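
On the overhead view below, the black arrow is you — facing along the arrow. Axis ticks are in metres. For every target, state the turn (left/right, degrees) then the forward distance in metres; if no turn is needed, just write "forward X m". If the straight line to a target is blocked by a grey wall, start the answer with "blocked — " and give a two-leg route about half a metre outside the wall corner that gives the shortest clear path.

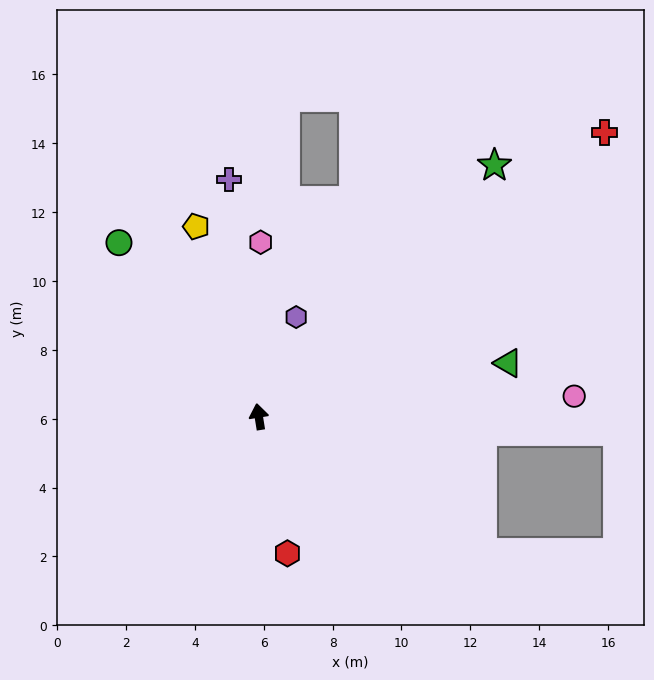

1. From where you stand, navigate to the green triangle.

turn right 87°, forward 7.4 m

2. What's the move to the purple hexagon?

turn right 30°, forward 3.1 m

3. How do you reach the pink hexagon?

turn right 10°, forward 5.1 m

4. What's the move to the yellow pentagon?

turn left 9°, forward 5.8 m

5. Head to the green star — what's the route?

turn right 52°, forward 10.0 m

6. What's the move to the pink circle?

turn right 95°, forward 9.2 m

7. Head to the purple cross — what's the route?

forward 6.9 m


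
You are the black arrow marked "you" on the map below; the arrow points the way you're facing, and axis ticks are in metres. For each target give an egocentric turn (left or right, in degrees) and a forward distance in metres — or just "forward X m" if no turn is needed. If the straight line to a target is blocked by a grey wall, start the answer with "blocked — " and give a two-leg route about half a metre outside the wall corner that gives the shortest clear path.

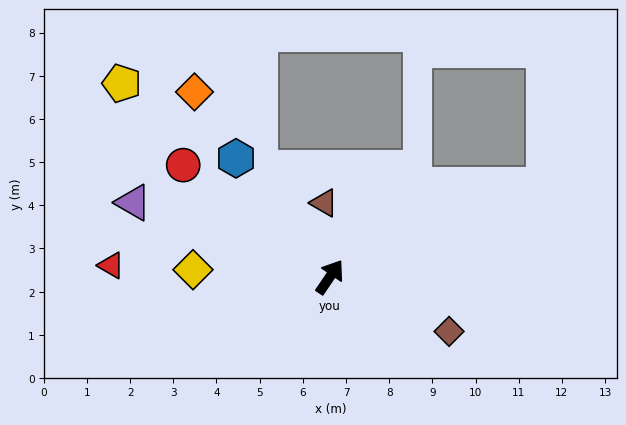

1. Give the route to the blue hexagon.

turn left 73°, forward 3.5 m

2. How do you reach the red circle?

turn left 87°, forward 4.3 m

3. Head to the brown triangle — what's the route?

turn left 39°, forward 1.7 m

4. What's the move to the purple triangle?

turn left 103°, forward 4.9 m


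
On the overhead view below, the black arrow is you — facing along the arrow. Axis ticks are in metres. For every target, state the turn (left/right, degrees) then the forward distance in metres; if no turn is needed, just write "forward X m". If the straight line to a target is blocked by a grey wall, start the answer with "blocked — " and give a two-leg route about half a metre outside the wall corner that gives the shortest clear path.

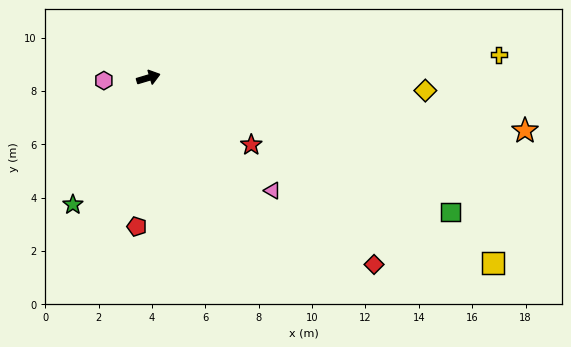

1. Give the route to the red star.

turn right 50°, forward 4.6 m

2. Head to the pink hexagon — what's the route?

turn left 167°, forward 1.7 m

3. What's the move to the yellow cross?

turn right 13°, forward 13.2 m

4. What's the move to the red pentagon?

turn right 111°, forward 5.6 m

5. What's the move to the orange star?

turn right 25°, forward 14.3 m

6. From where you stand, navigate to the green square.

turn right 41°, forward 12.4 m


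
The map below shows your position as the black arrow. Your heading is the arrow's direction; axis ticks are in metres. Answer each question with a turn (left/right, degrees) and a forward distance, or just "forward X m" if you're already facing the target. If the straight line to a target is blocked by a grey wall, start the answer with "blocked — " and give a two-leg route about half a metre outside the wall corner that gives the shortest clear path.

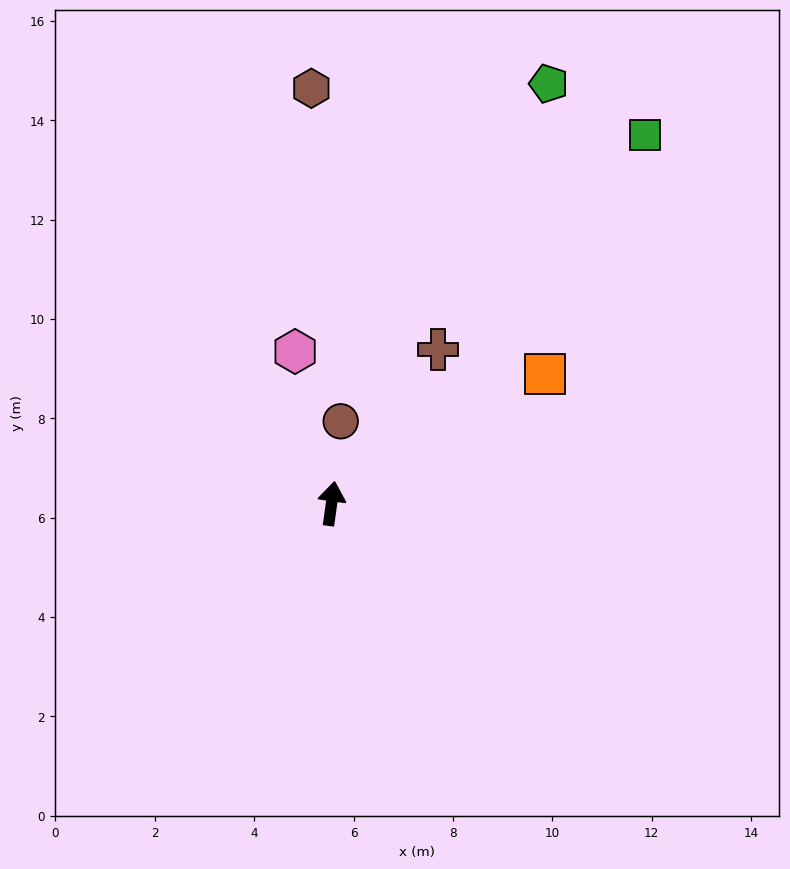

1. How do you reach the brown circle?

forward 1.7 m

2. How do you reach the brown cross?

turn right 27°, forward 3.8 m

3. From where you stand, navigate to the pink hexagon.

turn left 21°, forward 3.1 m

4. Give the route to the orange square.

turn right 51°, forward 5.0 m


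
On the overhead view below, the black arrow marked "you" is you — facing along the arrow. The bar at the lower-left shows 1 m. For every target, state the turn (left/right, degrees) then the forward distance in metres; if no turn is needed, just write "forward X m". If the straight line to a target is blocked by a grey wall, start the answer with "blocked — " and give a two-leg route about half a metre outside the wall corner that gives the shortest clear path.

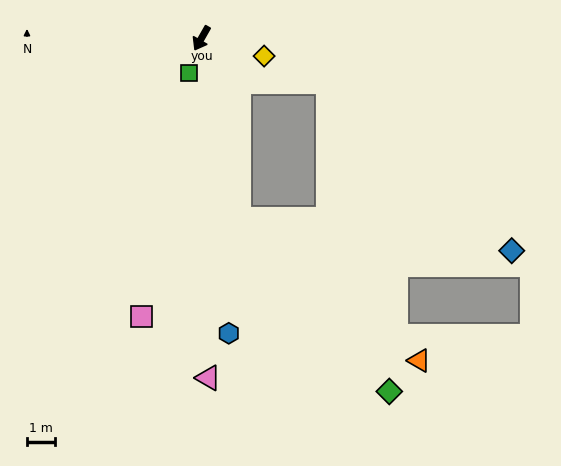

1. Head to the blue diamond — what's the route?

blocked — turn left 42°, forward 6.5 m, then turn left 71°, forward 9.7 m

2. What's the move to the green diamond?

blocked — turn left 42°, forward 6.5 m, then turn left 29°, forward 8.1 m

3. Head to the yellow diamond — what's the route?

turn left 104°, forward 2.3 m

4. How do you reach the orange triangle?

blocked — turn left 42°, forward 6.5 m, then turn left 39°, forward 8.1 m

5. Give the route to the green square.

turn left 10°, forward 1.3 m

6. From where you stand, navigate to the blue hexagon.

turn left 35°, forward 10.4 m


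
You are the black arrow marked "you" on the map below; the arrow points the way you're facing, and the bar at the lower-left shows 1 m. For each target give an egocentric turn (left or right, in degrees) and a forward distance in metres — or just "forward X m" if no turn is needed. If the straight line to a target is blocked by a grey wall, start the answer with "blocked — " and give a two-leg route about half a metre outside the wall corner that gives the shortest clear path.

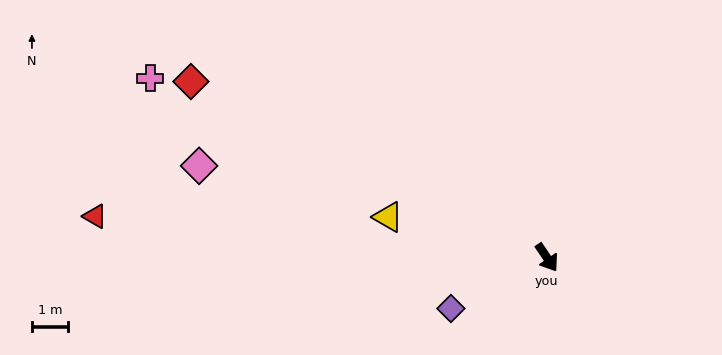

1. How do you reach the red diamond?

turn right 150°, forward 11.0 m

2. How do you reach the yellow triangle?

turn right 138°, forward 4.5 m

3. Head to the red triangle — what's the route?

turn right 129°, forward 12.5 m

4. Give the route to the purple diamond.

turn right 96°, forward 3.0 m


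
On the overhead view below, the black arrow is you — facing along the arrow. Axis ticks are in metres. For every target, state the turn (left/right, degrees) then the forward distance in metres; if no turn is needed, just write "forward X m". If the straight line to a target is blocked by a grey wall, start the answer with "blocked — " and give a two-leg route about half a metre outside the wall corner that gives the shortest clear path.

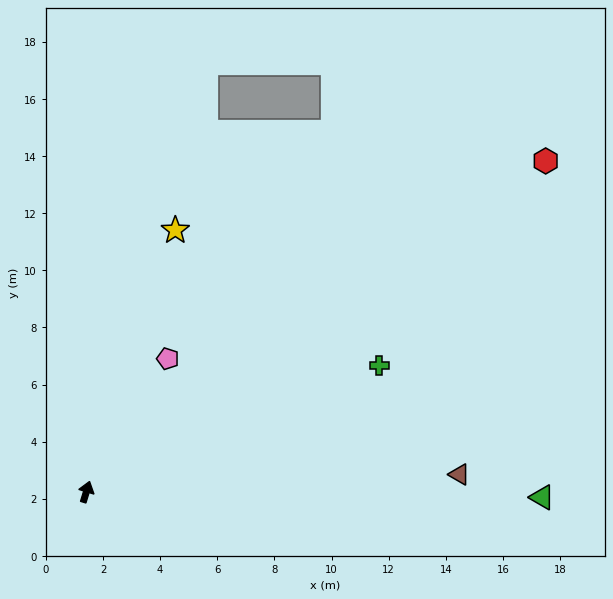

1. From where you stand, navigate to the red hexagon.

turn right 37°, forward 19.8 m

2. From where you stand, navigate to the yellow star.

forward 9.7 m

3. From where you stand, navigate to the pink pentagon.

turn right 14°, forward 5.5 m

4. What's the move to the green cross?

turn right 50°, forward 11.2 m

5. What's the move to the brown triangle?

turn right 70°, forward 13.1 m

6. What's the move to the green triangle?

turn right 74°, forward 16.0 m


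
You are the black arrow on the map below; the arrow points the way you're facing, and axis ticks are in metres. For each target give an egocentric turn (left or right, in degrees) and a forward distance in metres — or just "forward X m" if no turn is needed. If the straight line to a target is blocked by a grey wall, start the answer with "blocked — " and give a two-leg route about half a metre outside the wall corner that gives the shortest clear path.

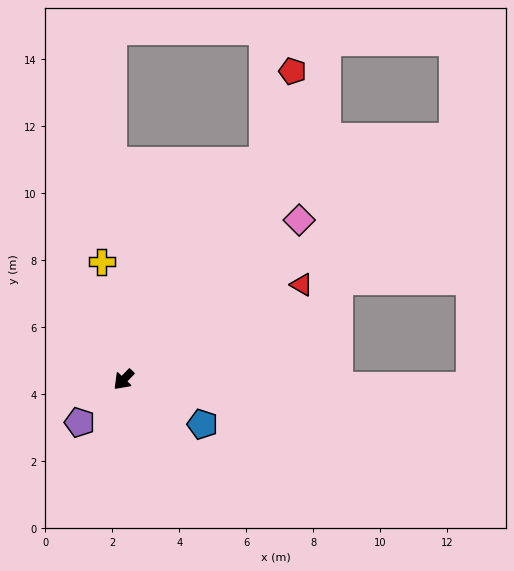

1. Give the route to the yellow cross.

turn right 126°, forward 3.6 m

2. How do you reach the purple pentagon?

forward 1.8 m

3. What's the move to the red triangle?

turn left 162°, forward 6.0 m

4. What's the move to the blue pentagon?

turn left 104°, forward 2.7 m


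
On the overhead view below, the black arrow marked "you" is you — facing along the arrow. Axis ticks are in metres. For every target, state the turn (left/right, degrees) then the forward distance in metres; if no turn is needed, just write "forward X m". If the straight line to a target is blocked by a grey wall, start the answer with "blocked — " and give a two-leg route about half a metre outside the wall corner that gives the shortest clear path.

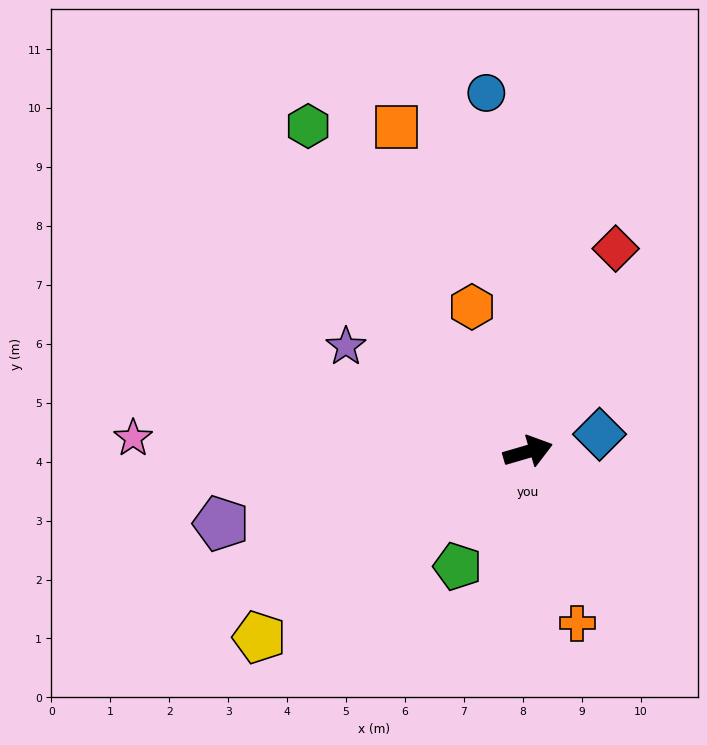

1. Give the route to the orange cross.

turn right 90°, forward 3.0 m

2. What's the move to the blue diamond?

turn right 3°, forward 1.2 m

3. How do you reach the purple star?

turn left 134°, forward 3.6 m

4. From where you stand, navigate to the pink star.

turn left 162°, forward 6.7 m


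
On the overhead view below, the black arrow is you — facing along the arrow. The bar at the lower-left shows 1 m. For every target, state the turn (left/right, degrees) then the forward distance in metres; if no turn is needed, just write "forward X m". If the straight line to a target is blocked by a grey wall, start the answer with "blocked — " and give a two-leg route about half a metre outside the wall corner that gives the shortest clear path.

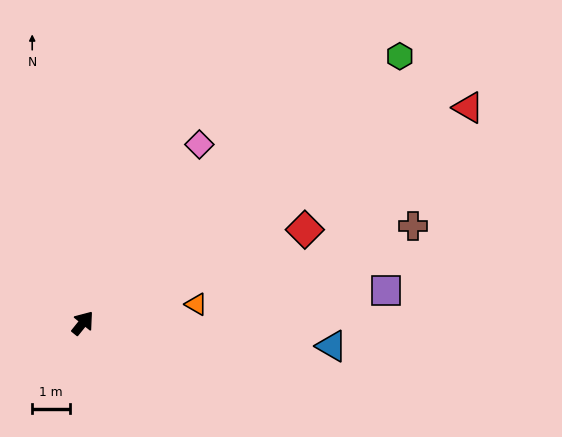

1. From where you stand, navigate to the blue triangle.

turn right 56°, forward 6.7 m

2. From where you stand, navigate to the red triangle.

turn right 22°, forward 11.8 m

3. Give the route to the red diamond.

turn right 28°, forward 6.4 m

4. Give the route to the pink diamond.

turn left 6°, forward 5.7 m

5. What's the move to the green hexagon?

turn right 11°, forward 11.1 m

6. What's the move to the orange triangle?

turn right 42°, forward 3.1 m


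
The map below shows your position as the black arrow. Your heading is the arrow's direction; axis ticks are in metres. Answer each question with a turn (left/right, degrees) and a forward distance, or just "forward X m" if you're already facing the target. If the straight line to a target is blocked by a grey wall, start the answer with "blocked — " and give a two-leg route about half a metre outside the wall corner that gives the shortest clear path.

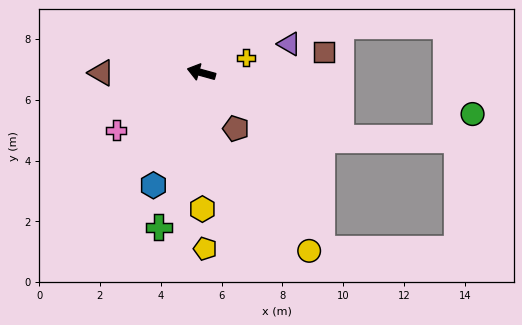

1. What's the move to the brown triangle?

turn left 16°, forward 3.3 m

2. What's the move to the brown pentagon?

turn left 137°, forward 2.2 m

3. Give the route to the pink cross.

turn left 50°, forward 3.4 m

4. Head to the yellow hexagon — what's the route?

turn left 106°, forward 4.5 m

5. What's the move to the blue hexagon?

turn left 82°, forward 4.0 m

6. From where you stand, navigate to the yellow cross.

turn right 146°, forward 1.5 m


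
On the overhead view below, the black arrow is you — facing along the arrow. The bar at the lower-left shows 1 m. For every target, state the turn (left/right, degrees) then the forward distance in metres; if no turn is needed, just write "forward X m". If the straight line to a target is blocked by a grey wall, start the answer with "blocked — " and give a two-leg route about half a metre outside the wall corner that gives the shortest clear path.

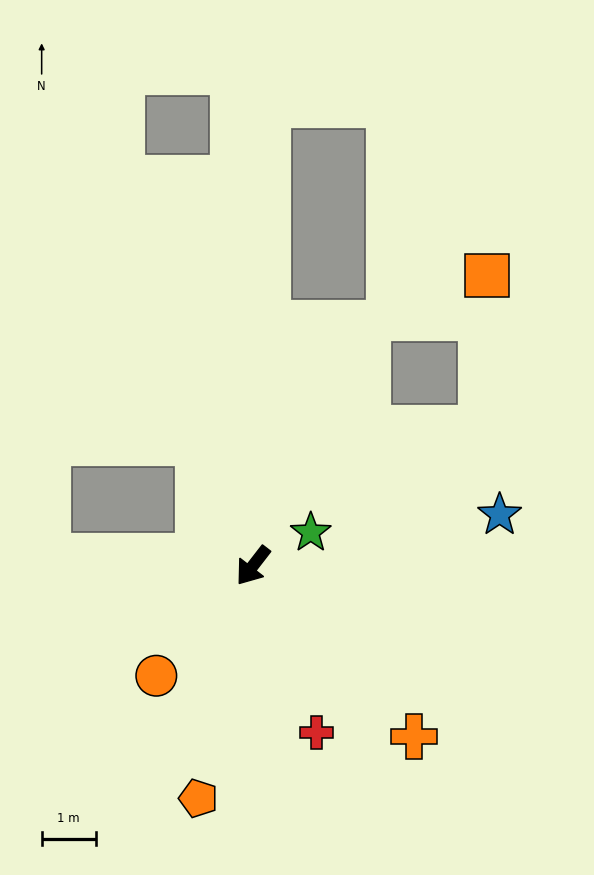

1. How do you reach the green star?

turn left 158°, forward 1.2 m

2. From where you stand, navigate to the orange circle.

turn right 4°, forward 2.7 m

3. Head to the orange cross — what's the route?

turn left 81°, forward 4.4 m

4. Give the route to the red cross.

turn left 59°, forward 3.3 m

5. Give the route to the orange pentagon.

turn left 25°, forward 4.4 m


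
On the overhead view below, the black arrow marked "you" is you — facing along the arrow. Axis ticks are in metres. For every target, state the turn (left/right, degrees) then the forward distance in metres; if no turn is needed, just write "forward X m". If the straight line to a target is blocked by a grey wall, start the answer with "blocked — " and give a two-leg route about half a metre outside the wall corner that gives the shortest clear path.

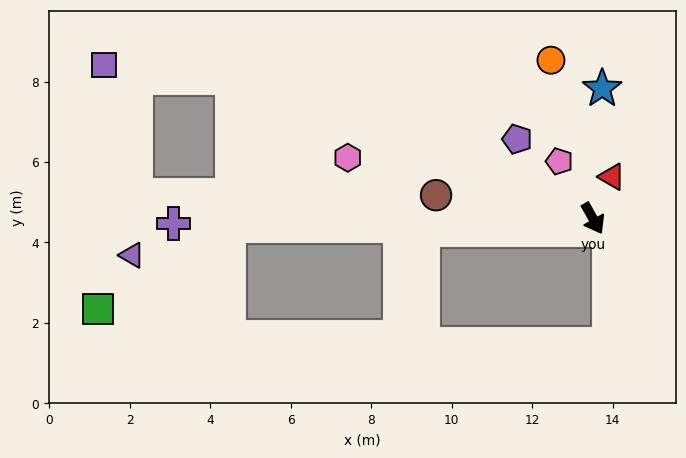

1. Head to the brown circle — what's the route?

turn right 128°, forward 3.9 m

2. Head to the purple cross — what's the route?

turn right 119°, forward 10.4 m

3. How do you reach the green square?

blocked — turn right 118°, forward 9.1 m, then turn left 31°, forward 3.8 m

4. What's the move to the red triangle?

turn left 126°, forward 1.1 m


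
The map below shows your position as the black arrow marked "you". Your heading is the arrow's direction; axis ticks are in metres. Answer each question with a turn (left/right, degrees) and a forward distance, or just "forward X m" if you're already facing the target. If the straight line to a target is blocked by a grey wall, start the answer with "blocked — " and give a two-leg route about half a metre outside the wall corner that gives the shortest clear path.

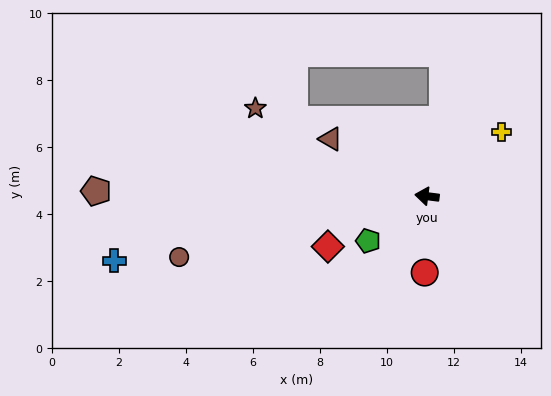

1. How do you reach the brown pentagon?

turn left 6°, forward 9.9 m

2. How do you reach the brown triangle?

turn right 23°, forward 3.3 m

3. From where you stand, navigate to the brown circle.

turn left 21°, forward 7.6 m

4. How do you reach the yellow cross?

turn right 132°, forward 2.9 m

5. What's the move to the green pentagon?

turn left 45°, forward 2.2 m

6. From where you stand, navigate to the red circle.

turn left 96°, forward 2.3 m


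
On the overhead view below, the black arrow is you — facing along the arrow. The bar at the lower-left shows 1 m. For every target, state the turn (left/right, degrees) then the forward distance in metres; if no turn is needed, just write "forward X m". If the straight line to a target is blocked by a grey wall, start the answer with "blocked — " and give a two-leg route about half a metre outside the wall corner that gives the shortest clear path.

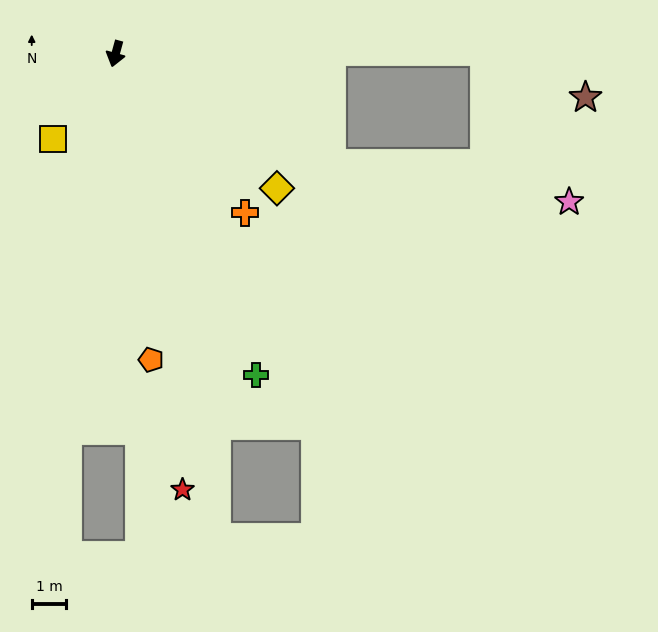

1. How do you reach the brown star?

blocked — turn left 106°, forward 10.7 m, then turn right 25°, forward 3.2 m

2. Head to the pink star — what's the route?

blocked — turn left 78°, forward 7.1 m, then turn left 18°, forward 7.0 m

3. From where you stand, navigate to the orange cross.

turn left 54°, forward 6.0 m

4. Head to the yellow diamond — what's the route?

turn left 65°, forward 6.1 m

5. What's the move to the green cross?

turn left 39°, forward 10.2 m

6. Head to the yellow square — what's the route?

turn right 21°, forward 3.1 m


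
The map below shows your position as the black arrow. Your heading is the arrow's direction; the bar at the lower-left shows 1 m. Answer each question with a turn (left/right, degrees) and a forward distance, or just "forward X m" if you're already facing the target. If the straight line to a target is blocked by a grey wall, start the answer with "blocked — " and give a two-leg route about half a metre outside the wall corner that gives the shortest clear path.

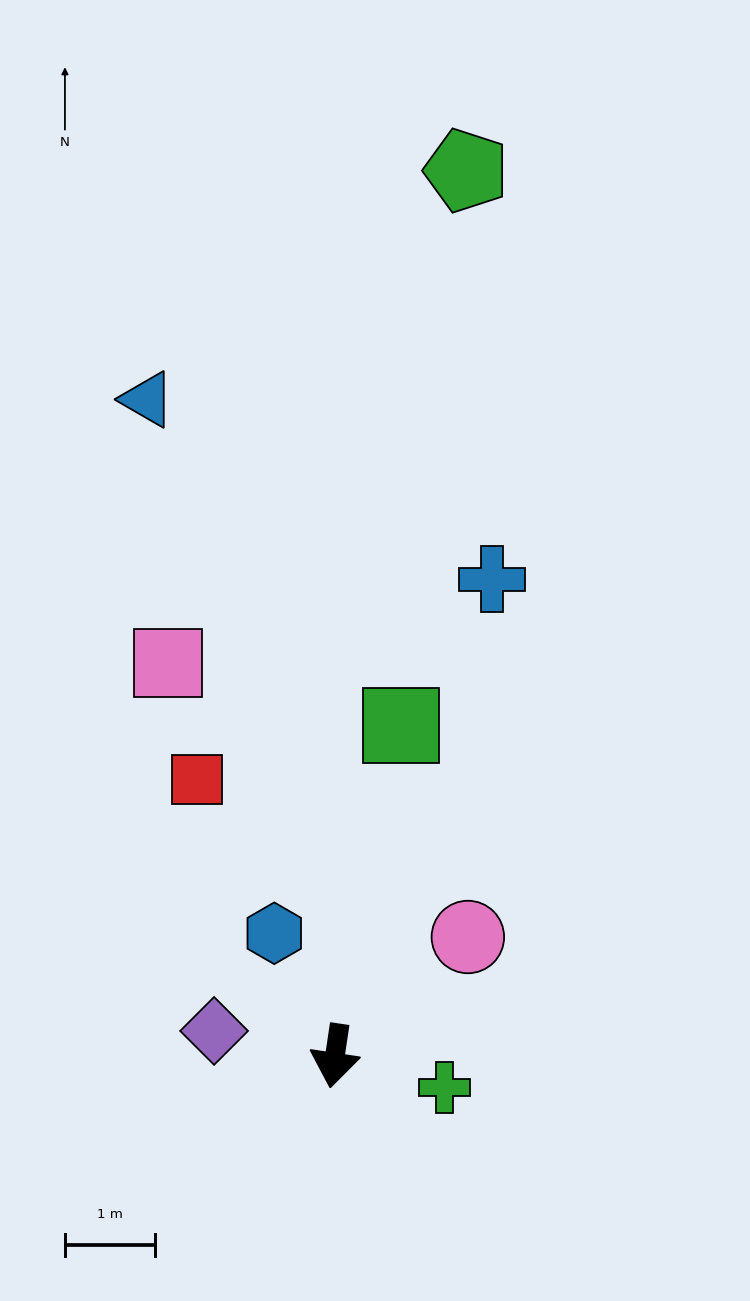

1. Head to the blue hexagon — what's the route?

turn right 145°, forward 1.5 m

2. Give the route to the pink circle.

turn left 140°, forward 2.0 m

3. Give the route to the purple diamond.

turn right 93°, forward 1.4 m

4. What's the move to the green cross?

turn left 82°, forward 1.3 m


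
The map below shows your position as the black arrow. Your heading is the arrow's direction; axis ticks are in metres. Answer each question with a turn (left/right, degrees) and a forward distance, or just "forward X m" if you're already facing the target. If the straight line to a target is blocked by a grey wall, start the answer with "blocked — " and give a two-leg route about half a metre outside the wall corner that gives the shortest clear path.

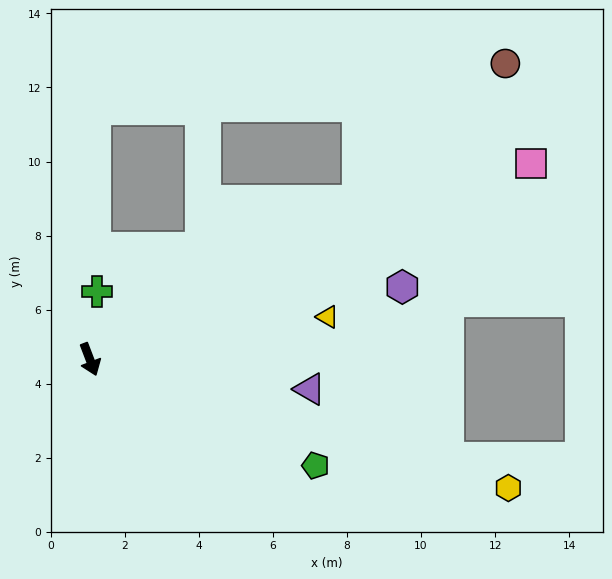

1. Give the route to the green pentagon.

turn left 44°, forward 6.7 m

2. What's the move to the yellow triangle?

turn left 79°, forward 6.5 m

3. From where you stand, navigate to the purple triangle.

turn left 61°, forward 6.0 m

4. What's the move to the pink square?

turn left 93°, forward 13.0 m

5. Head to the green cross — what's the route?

turn left 153°, forward 1.8 m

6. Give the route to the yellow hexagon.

turn left 52°, forward 11.8 m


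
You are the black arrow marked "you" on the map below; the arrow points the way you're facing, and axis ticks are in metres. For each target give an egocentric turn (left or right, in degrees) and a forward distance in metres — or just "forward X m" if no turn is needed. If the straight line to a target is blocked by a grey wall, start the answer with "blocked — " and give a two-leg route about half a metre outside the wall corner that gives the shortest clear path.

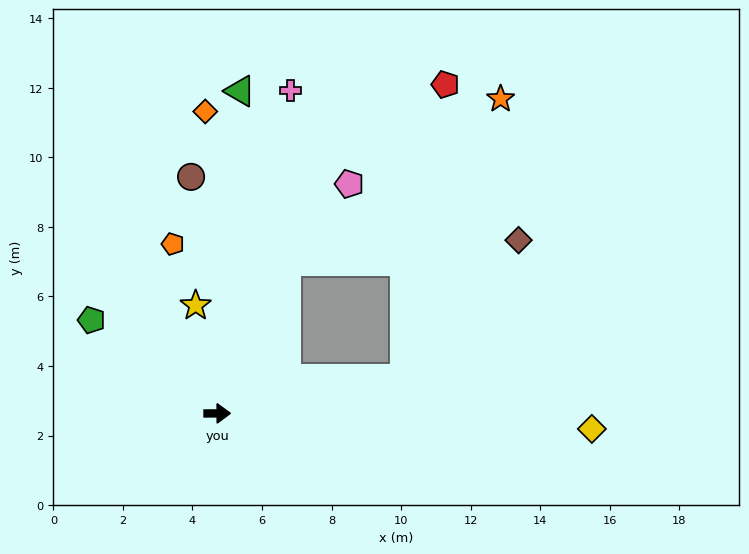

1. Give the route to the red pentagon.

blocked — turn left 10°, forward 5.5 m, then turn left 72°, forward 8.5 m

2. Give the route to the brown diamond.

blocked — turn left 10°, forward 5.5 m, then turn left 40°, forward 5.2 m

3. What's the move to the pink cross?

turn left 77°, forward 9.5 m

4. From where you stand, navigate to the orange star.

blocked — turn left 65°, forward 4.8 m, then turn right 28°, forward 7.7 m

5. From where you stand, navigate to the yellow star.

turn left 101°, forward 3.2 m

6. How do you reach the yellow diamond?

turn right 3°, forward 10.8 m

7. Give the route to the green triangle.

turn left 86°, forward 9.3 m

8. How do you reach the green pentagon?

turn left 143°, forward 4.5 m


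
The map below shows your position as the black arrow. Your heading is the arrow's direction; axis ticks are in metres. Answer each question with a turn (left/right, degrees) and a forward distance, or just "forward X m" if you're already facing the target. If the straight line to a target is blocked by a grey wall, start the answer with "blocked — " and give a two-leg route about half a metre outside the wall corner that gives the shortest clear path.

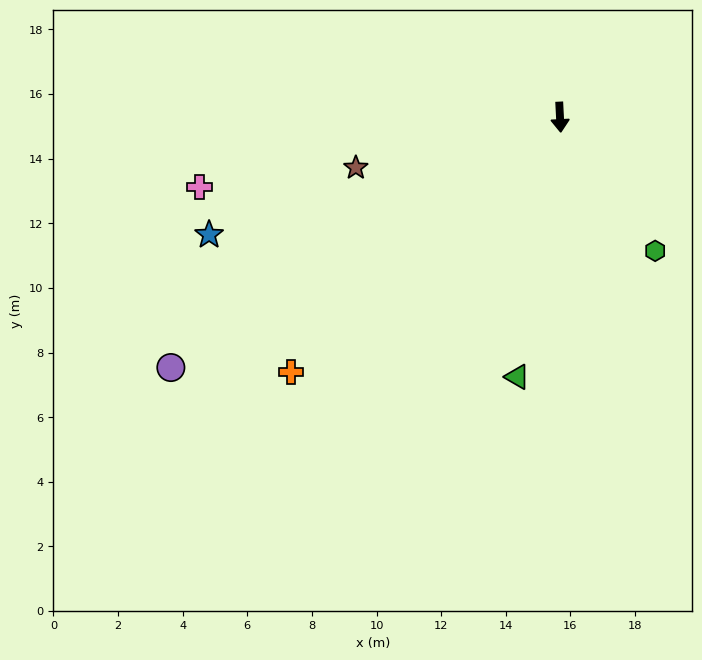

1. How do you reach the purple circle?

turn right 60°, forward 14.3 m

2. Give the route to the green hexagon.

turn left 33°, forward 5.1 m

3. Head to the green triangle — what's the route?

turn right 12°, forward 8.1 m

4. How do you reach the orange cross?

turn right 49°, forward 11.5 m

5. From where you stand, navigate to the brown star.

turn right 79°, forward 6.5 m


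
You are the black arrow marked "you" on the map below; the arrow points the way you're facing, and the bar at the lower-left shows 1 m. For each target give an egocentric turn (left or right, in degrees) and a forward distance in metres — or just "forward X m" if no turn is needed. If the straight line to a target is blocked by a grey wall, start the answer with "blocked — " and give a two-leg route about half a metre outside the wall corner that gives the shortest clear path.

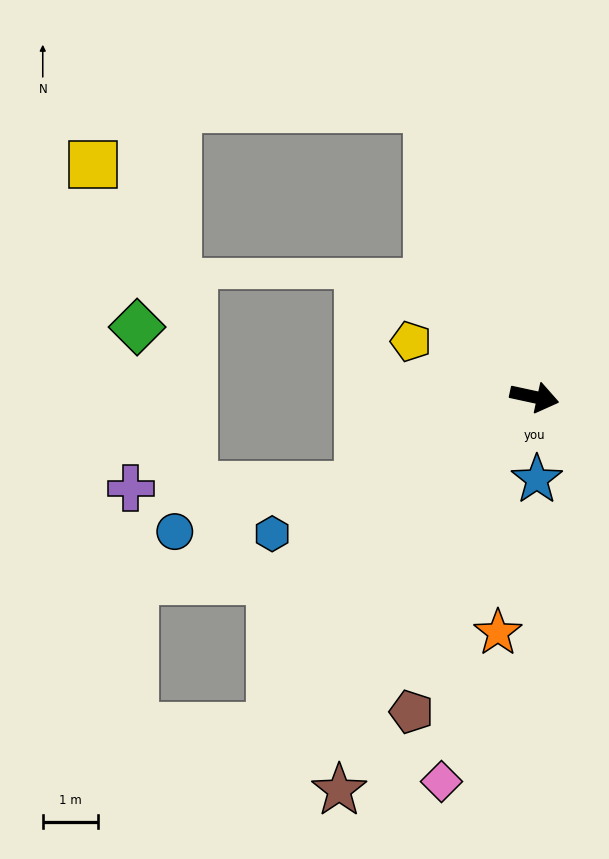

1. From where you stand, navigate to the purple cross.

blocked — turn right 141°, forward 3.5 m, then turn right 26°, forward 4.1 m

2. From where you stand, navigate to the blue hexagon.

turn right 140°, forward 5.3 m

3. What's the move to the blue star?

turn right 76°, forward 1.5 m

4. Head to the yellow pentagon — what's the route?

turn left 168°, forward 2.4 m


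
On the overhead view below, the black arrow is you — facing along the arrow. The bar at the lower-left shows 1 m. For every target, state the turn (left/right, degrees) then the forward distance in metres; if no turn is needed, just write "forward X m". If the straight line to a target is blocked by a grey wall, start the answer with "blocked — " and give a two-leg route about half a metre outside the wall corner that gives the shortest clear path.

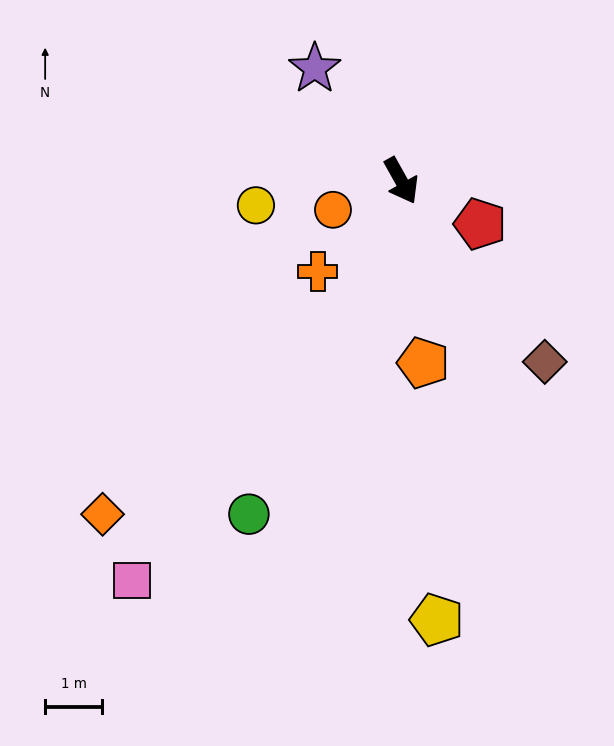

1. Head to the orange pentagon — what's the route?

turn right 22°, forward 3.2 m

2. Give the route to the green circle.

turn right 54°, forward 6.4 m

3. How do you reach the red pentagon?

turn left 32°, forward 1.6 m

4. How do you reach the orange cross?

turn right 72°, forward 2.2 m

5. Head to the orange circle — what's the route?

turn right 96°, forward 1.3 m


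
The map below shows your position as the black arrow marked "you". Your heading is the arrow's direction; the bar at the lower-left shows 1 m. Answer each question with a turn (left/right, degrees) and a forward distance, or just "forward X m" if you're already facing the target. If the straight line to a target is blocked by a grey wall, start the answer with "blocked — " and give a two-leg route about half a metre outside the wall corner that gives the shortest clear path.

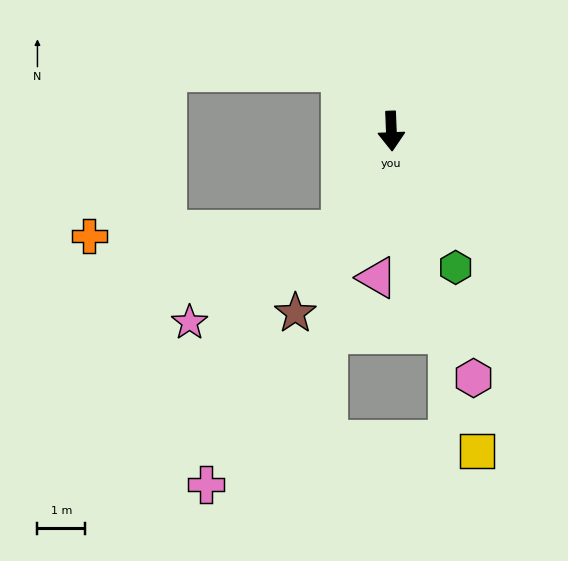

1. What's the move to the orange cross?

blocked — turn right 29°, forward 2.3 m, then turn right 62°, forward 5.3 m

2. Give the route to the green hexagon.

turn left 23°, forward 3.2 m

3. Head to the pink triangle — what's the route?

turn right 8°, forward 3.1 m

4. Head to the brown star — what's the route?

turn right 30°, forward 4.3 m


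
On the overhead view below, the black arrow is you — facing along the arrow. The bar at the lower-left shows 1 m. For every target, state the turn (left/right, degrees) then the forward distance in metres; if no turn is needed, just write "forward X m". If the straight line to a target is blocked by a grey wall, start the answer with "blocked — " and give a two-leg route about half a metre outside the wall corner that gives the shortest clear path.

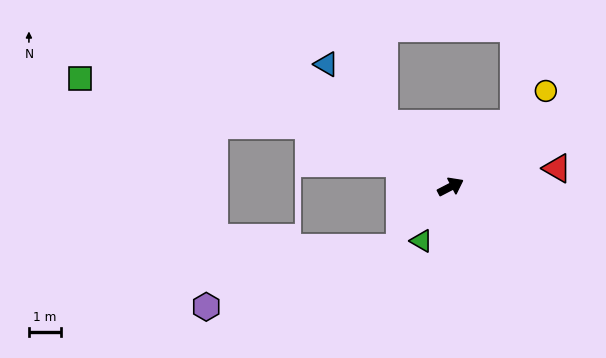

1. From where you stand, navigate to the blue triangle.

turn left 108°, forward 5.4 m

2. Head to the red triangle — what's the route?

turn right 18°, forward 3.4 m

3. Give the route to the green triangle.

turn right 146°, forward 1.9 m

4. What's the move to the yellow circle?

turn left 18°, forward 4.2 m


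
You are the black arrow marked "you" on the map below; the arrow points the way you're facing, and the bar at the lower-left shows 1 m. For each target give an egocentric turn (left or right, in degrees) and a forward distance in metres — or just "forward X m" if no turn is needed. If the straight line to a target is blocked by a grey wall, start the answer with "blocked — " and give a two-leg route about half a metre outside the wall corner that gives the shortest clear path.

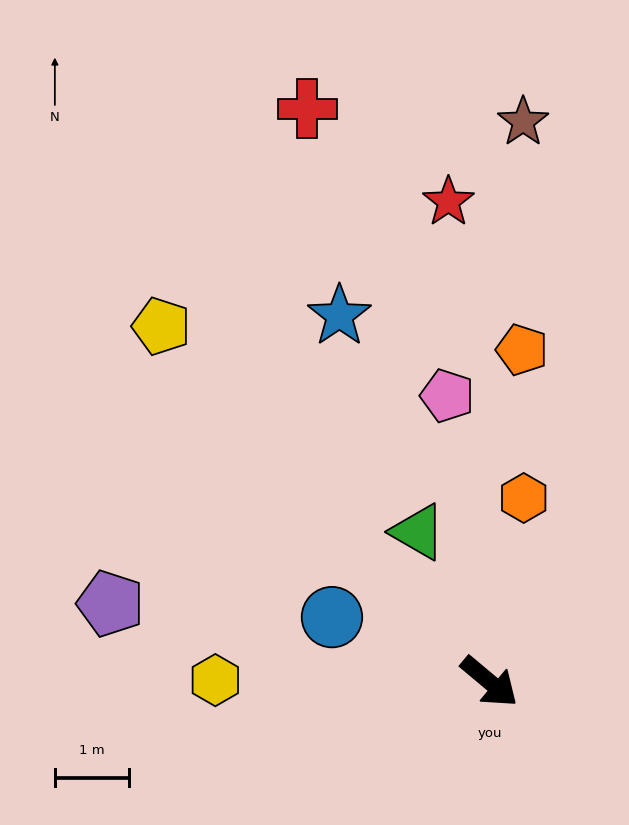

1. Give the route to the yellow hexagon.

turn right 140°, forward 3.7 m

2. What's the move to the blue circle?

turn right 162°, forward 2.3 m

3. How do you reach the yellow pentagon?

turn left 173°, forward 6.6 m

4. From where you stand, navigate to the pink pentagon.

turn left 138°, forward 3.9 m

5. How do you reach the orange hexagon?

turn left 119°, forward 2.5 m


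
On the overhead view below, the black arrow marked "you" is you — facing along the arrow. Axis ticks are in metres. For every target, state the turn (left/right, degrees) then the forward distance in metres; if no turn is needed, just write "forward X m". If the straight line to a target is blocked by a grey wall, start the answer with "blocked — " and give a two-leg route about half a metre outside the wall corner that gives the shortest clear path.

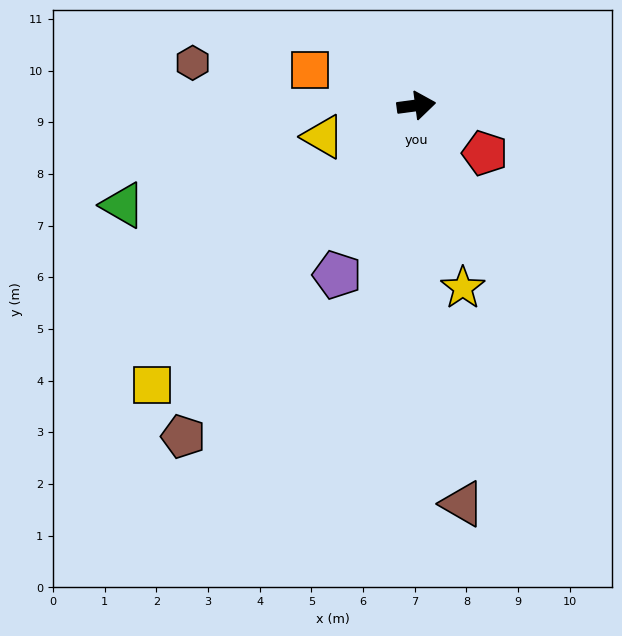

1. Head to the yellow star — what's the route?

turn right 83°, forward 3.6 m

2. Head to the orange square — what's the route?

turn left 154°, forward 2.2 m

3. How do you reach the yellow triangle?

turn right 169°, forward 1.9 m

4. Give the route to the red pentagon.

turn right 42°, forward 1.6 m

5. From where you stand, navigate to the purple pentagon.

turn right 123°, forward 3.6 m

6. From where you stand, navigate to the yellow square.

turn right 141°, forward 7.5 m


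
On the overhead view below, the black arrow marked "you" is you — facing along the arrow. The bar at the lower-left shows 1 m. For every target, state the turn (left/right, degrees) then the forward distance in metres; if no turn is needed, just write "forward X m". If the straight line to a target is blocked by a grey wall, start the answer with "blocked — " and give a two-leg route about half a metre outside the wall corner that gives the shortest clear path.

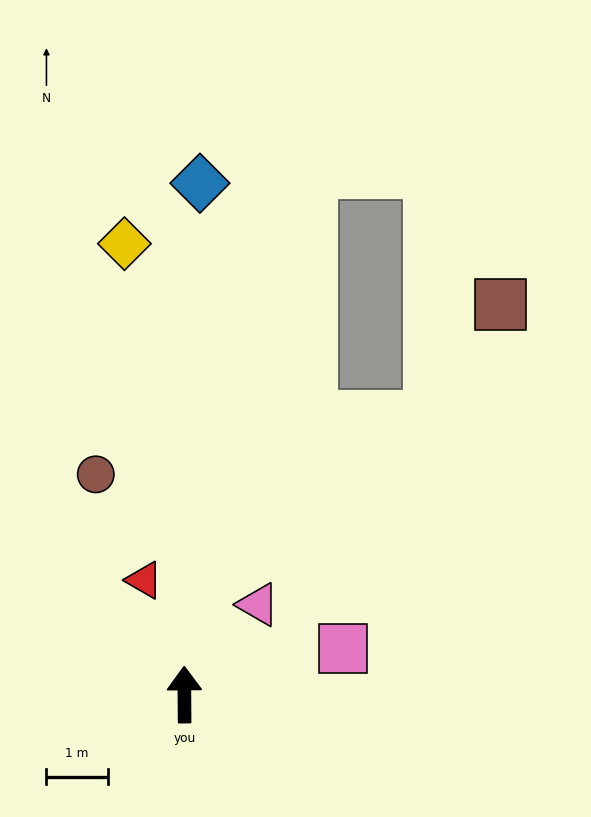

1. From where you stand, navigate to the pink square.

turn right 74°, forward 2.7 m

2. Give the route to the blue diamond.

turn right 2°, forward 8.3 m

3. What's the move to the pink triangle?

turn right 40°, forward 1.9 m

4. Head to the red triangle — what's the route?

turn left 19°, forward 2.0 m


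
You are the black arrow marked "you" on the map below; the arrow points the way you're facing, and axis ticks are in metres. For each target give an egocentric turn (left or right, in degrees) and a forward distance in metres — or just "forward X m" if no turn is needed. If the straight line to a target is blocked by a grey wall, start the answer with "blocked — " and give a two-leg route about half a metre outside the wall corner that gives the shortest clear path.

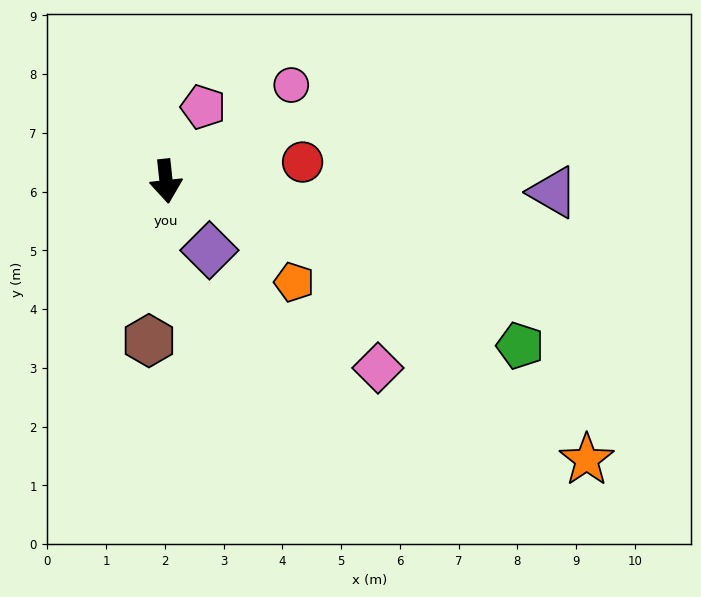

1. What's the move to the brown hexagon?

turn right 12°, forward 2.7 m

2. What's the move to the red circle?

turn left 92°, forward 2.3 m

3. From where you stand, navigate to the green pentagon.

turn left 59°, forward 6.6 m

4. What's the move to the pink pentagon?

turn left 147°, forward 1.4 m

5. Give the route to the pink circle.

turn left 121°, forward 2.7 m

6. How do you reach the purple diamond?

turn left 26°, forward 1.4 m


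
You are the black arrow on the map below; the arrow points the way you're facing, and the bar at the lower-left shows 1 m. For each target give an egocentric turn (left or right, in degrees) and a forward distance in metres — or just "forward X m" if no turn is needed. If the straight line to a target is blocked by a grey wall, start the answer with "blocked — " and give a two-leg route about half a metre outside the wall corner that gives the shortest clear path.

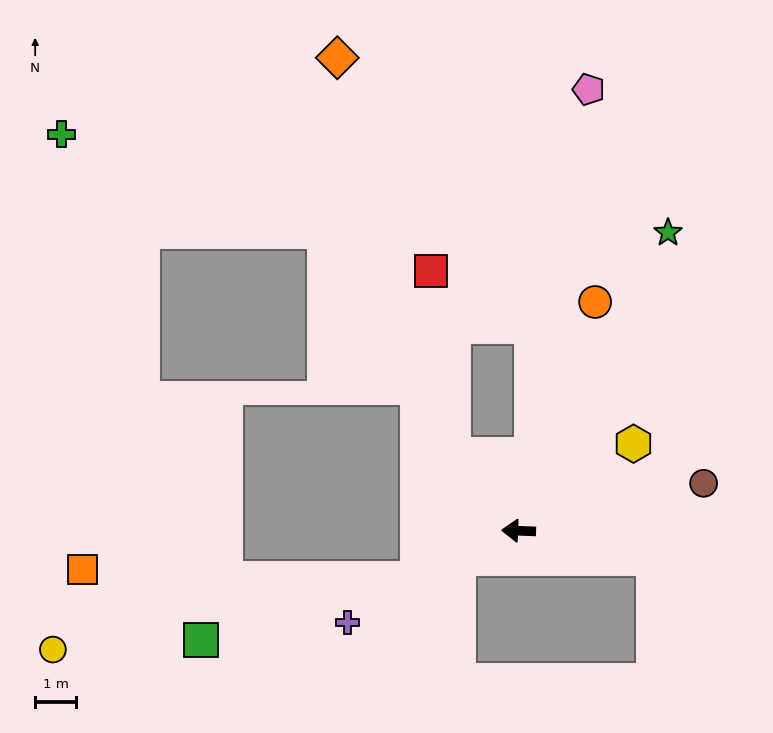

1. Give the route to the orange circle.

turn right 106°, forward 5.9 m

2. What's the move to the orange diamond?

blocked — turn right 47°, forward 2.5 m, then turn right 25°, forward 10.2 m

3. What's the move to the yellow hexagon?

turn right 141°, forward 3.5 m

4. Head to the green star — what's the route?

turn right 115°, forward 8.2 m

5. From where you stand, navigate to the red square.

blocked — turn right 47°, forward 2.5 m, then turn right 34°, forward 4.5 m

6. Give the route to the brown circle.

turn right 163°, forward 4.7 m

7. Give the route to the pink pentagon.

turn right 97°, forward 11.0 m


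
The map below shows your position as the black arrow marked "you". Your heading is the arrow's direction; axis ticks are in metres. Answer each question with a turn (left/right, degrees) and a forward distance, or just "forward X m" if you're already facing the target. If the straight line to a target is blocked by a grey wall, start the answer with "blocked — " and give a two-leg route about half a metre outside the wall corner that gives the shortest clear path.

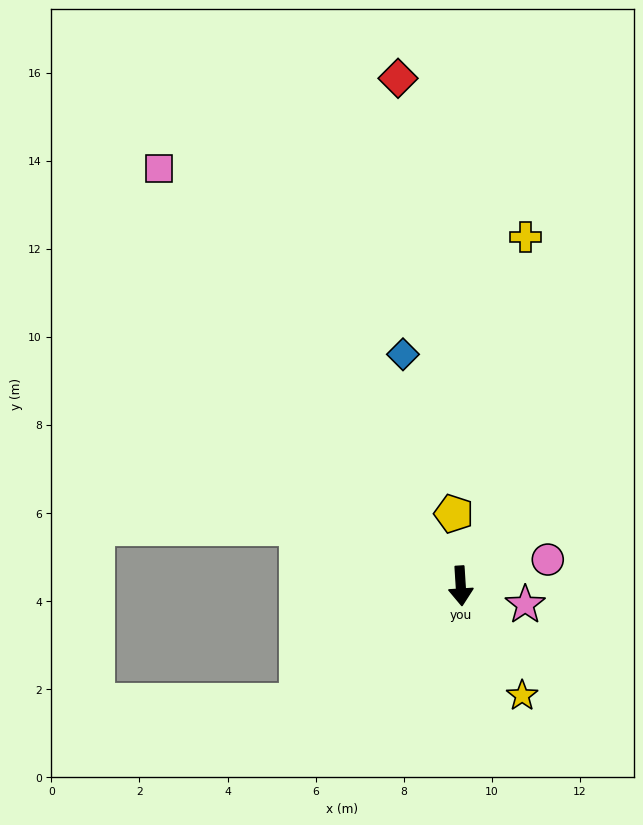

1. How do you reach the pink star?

turn left 70°, forward 1.5 m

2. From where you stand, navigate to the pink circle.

turn left 103°, forward 2.1 m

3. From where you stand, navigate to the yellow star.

turn left 26°, forward 2.9 m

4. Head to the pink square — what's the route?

turn right 148°, forward 11.7 m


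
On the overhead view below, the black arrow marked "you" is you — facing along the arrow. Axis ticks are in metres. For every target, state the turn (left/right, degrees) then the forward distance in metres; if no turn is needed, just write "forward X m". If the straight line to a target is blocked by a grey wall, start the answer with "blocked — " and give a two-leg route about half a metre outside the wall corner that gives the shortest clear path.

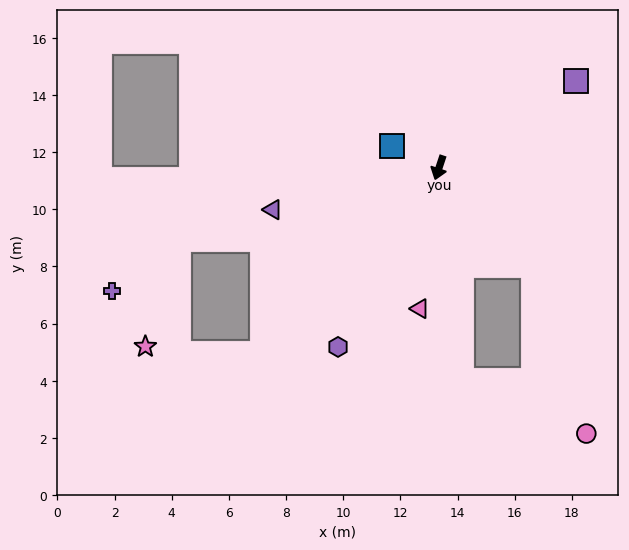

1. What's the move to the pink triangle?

turn left 11°, forward 5.0 m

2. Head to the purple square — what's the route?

turn left 141°, forward 5.7 m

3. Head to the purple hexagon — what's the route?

turn right 11°, forward 7.2 m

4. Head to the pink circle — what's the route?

blocked — turn left 62°, forward 4.8 m, then turn right 26°, forward 6.1 m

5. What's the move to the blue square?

turn right 96°, forward 1.8 m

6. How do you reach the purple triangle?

turn right 57°, forward 6.0 m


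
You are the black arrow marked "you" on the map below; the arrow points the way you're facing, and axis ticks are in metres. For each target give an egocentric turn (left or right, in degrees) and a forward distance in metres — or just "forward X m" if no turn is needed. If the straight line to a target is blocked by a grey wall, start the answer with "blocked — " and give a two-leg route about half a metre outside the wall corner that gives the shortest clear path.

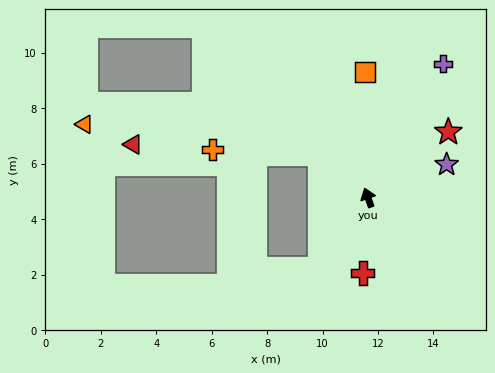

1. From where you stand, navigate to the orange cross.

blocked — turn left 29°, forward 2.3 m, then turn left 39°, forward 3.9 m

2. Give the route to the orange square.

turn right 18°, forward 4.5 m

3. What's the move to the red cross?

turn left 157°, forward 2.7 m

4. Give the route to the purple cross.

turn right 49°, forward 5.5 m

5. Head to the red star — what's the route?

turn right 70°, forward 3.7 m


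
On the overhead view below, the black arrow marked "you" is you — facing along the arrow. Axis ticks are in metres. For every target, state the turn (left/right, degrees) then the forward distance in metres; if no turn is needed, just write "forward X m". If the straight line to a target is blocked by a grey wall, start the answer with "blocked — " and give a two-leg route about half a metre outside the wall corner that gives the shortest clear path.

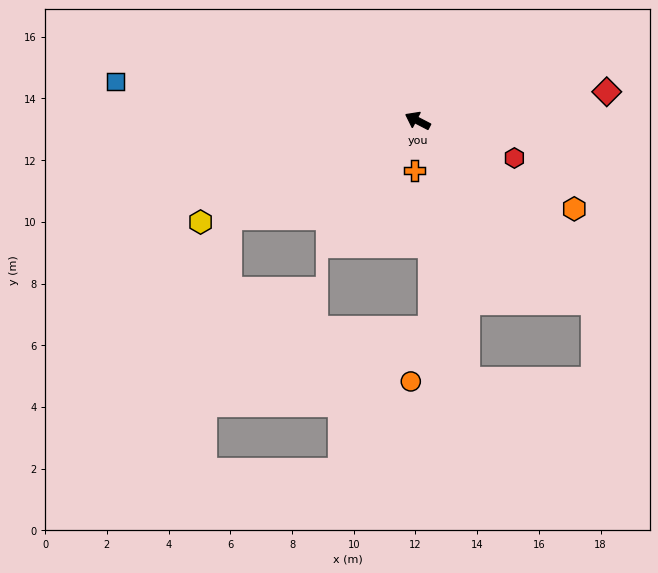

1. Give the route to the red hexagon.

turn right 174°, forward 3.4 m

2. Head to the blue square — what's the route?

turn left 20°, forward 9.9 m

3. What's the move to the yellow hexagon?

turn left 52°, forward 7.8 m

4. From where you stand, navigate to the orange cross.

turn left 114°, forward 1.6 m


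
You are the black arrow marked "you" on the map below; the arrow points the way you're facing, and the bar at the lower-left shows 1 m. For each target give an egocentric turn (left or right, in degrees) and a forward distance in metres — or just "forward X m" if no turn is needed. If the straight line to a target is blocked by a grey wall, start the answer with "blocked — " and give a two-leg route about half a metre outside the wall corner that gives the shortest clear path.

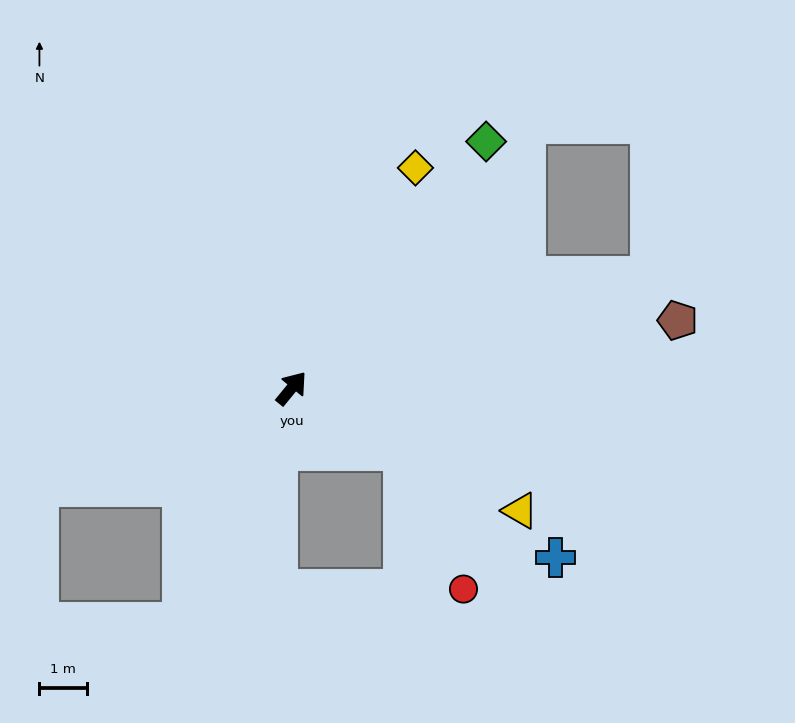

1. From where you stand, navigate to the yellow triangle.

turn right 79°, forward 5.4 m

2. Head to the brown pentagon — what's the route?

turn right 41°, forward 8.2 m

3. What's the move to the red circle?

blocked — turn right 80°, forward 2.7 m, then turn right 37°, forward 3.2 m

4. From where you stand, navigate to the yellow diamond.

turn left 10°, forward 5.3 m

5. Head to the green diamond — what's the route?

forward 6.6 m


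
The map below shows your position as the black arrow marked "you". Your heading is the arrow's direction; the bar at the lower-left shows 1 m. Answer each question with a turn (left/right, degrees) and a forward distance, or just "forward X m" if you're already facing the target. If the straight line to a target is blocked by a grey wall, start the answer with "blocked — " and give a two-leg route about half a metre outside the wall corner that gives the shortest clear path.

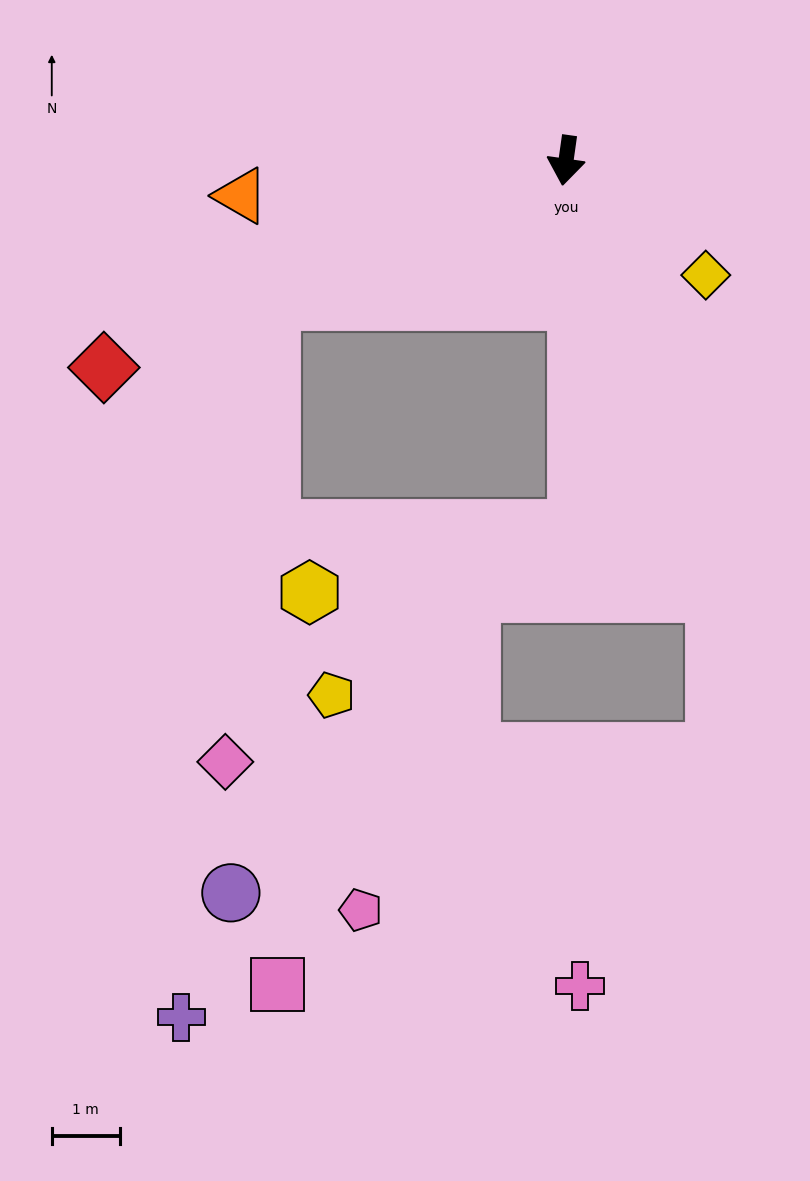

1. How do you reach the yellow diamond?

turn left 59°, forward 2.7 m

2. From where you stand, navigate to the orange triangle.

turn right 76°, forward 4.8 m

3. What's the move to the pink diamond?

blocked — turn right 56°, forward 4.8 m, then turn left 58°, forward 6.8 m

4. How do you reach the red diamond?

turn right 58°, forward 7.5 m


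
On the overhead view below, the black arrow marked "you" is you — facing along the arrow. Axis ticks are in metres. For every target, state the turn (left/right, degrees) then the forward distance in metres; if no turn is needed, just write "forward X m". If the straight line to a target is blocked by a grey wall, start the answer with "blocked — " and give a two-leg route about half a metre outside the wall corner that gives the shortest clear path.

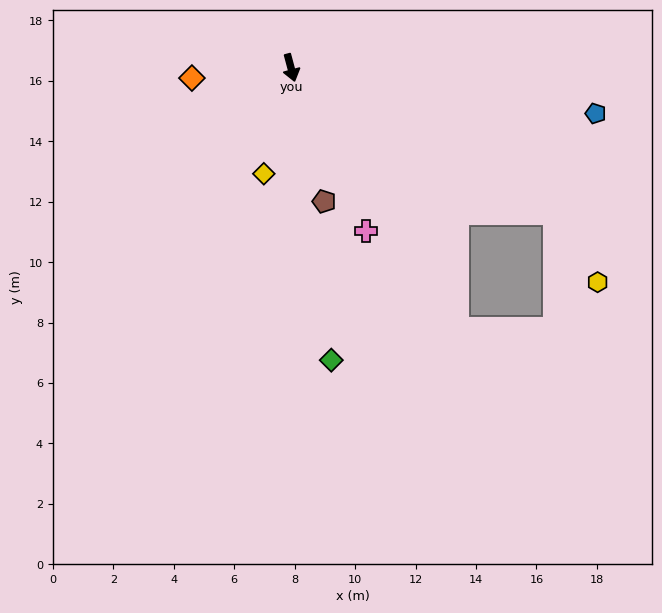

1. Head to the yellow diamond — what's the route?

turn right 29°, forward 3.6 m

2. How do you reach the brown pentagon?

forward 4.6 m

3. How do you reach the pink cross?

turn left 10°, forward 6.0 m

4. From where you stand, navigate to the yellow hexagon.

blocked — turn left 46°, forward 10.0 m, then turn right 30°, forward 2.7 m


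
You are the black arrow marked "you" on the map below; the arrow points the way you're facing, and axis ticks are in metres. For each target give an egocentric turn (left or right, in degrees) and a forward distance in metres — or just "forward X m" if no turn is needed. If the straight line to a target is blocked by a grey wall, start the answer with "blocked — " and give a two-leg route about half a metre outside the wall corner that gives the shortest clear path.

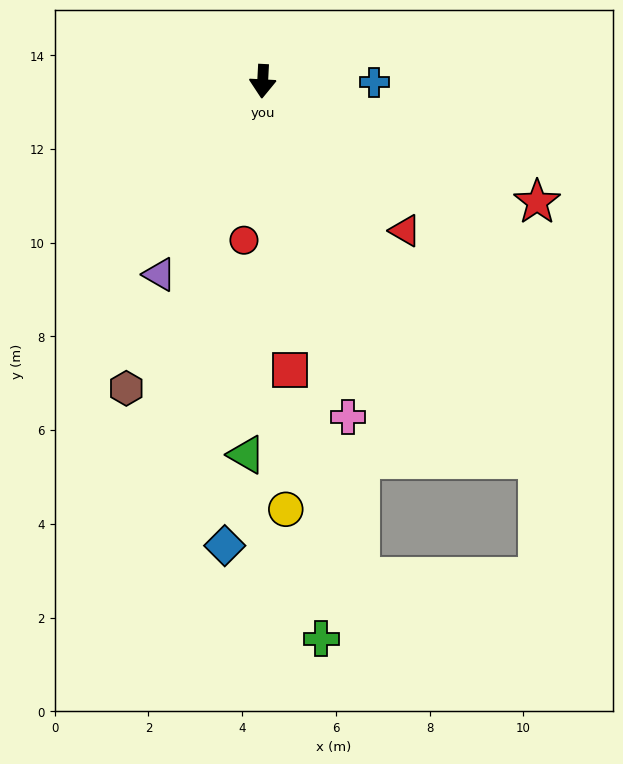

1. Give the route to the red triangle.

turn left 47°, forward 4.4 m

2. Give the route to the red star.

turn left 69°, forward 6.4 m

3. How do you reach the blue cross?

turn left 92°, forward 2.4 m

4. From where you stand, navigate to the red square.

turn left 8°, forward 6.2 m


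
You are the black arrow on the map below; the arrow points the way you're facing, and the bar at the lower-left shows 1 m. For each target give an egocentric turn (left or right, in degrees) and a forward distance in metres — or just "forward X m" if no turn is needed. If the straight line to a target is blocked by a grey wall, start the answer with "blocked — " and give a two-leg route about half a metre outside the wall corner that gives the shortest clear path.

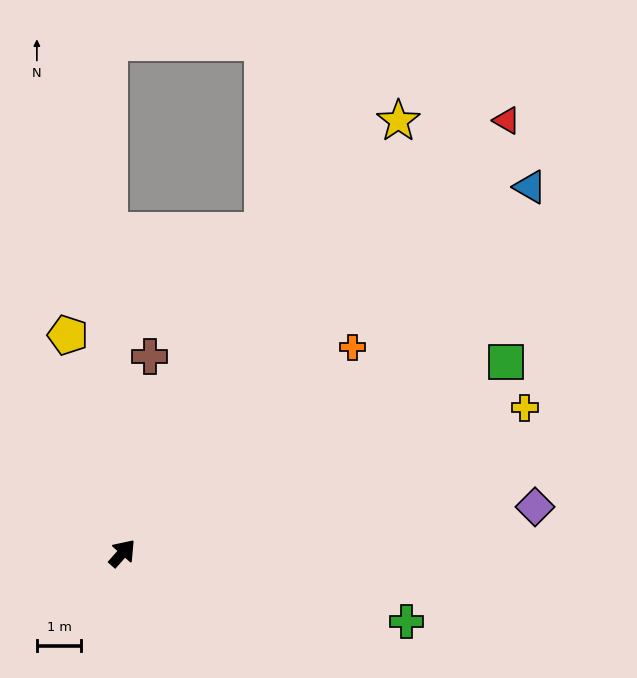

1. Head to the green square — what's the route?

turn right 22°, forward 9.7 m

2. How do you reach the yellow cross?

turn right 29°, forward 9.6 m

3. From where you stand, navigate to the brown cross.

turn left 34°, forward 4.5 m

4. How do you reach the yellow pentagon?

turn left 56°, forward 5.1 m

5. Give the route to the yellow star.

turn left 9°, forward 11.6 m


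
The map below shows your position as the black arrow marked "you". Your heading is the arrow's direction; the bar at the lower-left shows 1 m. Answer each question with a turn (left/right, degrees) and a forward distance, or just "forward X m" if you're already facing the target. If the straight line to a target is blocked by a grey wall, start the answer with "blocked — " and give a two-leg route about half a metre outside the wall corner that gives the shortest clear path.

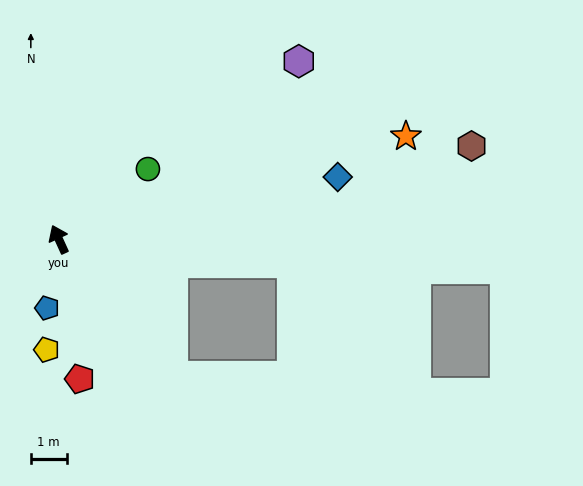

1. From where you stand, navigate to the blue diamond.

turn right 102°, forward 8.0 m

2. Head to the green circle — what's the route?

turn right 76°, forward 3.2 m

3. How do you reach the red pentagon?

turn left 164°, forward 3.9 m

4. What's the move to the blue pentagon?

turn left 146°, forward 1.9 m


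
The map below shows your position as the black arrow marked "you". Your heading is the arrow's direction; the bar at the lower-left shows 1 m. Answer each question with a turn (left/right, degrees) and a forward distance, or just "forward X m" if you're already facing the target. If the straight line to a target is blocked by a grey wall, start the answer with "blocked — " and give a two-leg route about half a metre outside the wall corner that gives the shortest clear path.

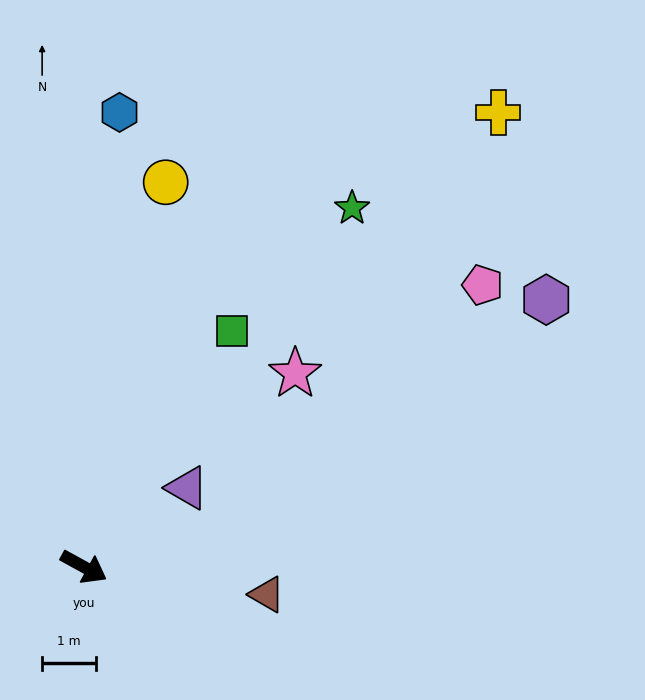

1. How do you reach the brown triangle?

turn left 20°, forward 3.4 m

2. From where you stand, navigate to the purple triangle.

turn left 66°, forward 2.4 m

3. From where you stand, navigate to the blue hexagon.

turn left 114°, forward 8.5 m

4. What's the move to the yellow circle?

turn left 107°, forward 7.3 m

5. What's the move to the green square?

turn left 87°, forward 5.2 m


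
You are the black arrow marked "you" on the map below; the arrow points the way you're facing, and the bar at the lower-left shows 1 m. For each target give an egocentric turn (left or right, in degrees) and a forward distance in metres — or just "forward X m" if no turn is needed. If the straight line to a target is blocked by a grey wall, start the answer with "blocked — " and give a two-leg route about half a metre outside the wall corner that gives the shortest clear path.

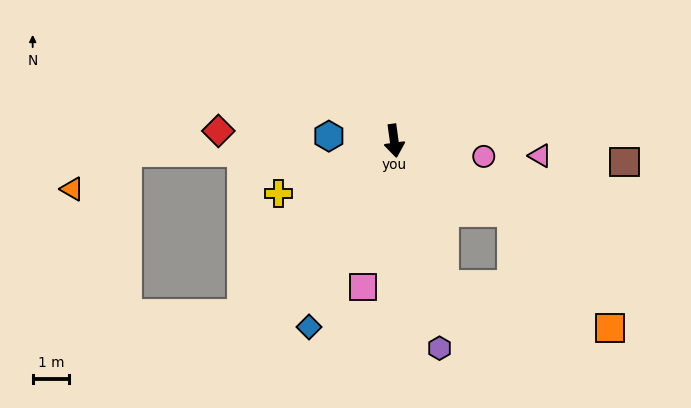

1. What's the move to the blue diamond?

turn right 32°, forward 5.7 m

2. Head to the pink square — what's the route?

turn right 20°, forward 4.1 m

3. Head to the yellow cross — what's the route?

turn right 73°, forward 3.5 m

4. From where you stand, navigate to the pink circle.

turn left 72°, forward 2.5 m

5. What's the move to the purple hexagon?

turn left 5°, forward 5.9 m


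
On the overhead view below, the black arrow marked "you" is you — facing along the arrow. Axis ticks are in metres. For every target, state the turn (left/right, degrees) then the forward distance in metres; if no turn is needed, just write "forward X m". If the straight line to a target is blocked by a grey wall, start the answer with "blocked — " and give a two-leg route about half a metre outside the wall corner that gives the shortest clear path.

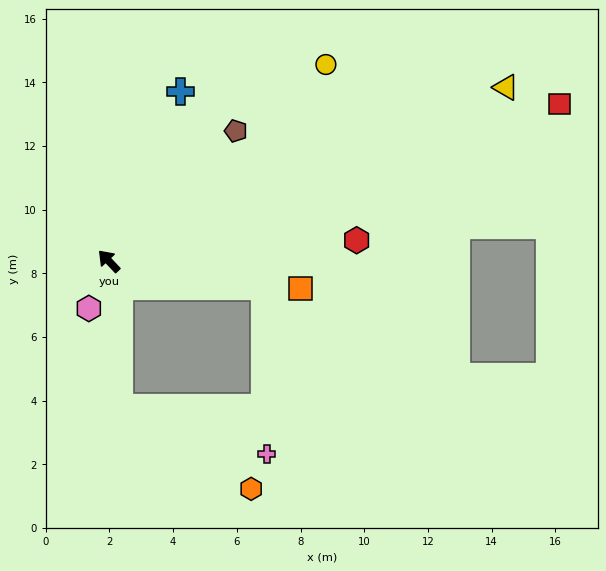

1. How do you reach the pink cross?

blocked — turn left 141°, forward 4.6 m, then turn left 68°, forward 4.8 m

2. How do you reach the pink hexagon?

turn left 114°, forward 1.6 m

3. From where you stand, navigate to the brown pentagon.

turn right 88°, forward 5.7 m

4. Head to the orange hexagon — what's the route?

blocked — turn left 141°, forward 4.6 m, then turn left 54°, forward 4.9 m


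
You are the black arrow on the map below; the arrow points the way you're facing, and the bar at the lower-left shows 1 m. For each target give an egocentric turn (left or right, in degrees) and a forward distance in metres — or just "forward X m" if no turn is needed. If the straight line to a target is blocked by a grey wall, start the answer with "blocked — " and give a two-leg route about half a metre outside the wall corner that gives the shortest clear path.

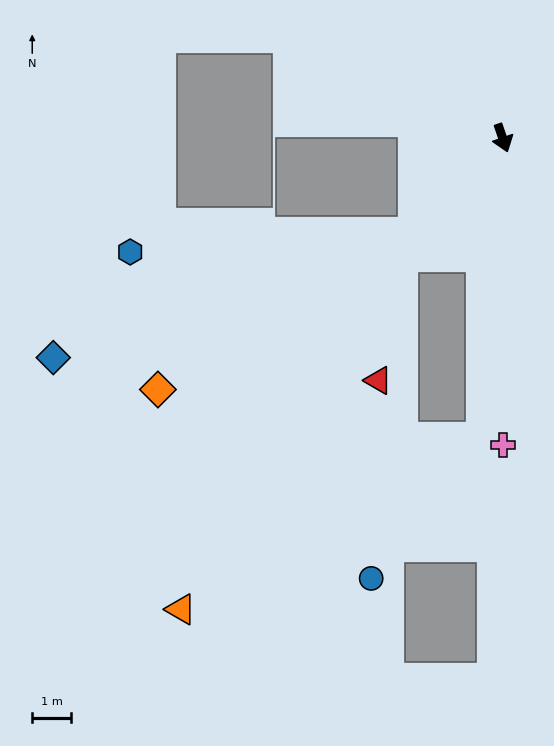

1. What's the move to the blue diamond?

blocked — turn right 62°, forward 3.4 m, then turn right 28°, forward 9.9 m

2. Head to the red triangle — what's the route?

blocked — turn right 60°, forward 4.0 m, then turn left 30°, forward 3.3 m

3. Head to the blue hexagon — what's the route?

blocked — turn right 62°, forward 3.4 m, then turn right 43°, forward 7.4 m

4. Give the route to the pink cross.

turn right 19°, forward 8.0 m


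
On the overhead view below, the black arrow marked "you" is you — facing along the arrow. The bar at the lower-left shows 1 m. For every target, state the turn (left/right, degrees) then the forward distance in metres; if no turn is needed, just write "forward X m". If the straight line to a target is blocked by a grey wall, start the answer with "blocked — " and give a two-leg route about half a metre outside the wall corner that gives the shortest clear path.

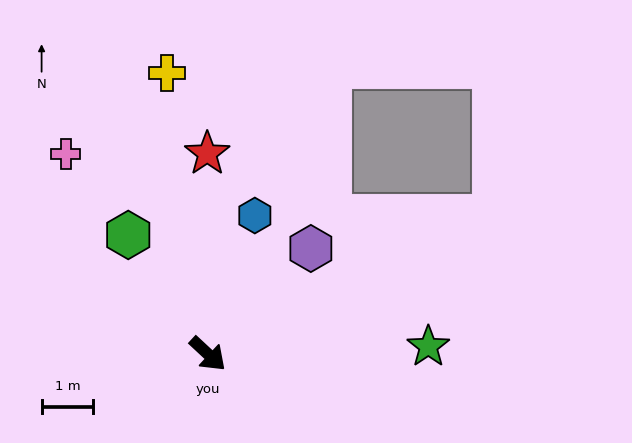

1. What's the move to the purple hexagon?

turn left 89°, forward 2.9 m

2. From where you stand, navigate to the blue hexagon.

turn left 114°, forward 2.8 m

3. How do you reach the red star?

turn left 133°, forward 3.9 m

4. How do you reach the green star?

turn left 45°, forward 4.3 m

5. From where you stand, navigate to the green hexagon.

turn left 167°, forward 2.8 m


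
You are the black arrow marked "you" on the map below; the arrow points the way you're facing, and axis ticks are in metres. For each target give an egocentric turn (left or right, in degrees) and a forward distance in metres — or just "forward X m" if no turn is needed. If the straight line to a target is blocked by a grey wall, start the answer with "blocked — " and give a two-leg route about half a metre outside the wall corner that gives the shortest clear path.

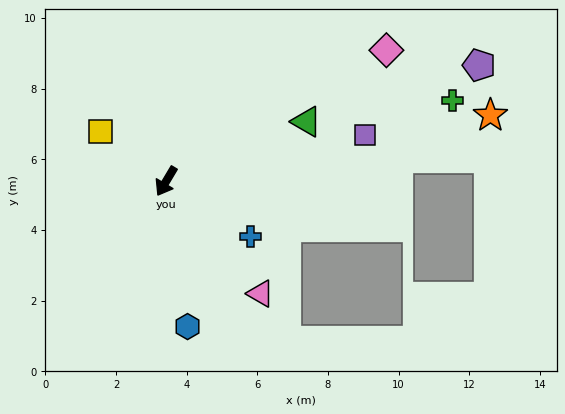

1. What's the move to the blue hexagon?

turn left 39°, forward 4.2 m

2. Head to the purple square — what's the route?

turn left 134°, forward 5.8 m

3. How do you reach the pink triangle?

turn left 71°, forward 4.2 m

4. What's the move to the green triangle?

turn left 144°, forward 4.3 m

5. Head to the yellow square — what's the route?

turn right 96°, forward 2.3 m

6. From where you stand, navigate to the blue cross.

turn left 88°, forward 2.9 m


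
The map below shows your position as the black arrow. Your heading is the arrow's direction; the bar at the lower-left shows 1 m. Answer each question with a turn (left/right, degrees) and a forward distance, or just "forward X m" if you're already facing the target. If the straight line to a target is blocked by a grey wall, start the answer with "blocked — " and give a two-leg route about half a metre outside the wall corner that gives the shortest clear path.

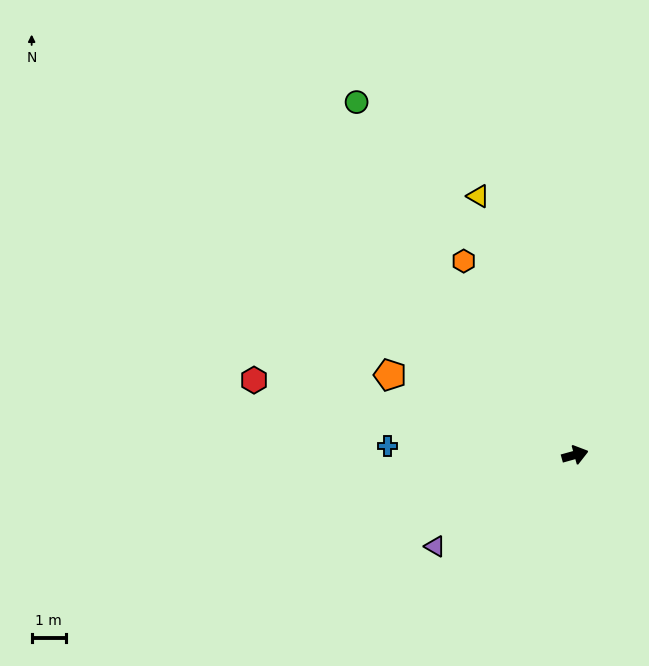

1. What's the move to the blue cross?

turn left 162°, forward 5.5 m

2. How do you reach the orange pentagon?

turn left 141°, forward 5.9 m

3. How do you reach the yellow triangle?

turn left 95°, forward 8.1 m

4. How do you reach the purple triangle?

turn right 162°, forward 4.9 m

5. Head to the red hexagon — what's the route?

turn left 151°, forward 9.6 m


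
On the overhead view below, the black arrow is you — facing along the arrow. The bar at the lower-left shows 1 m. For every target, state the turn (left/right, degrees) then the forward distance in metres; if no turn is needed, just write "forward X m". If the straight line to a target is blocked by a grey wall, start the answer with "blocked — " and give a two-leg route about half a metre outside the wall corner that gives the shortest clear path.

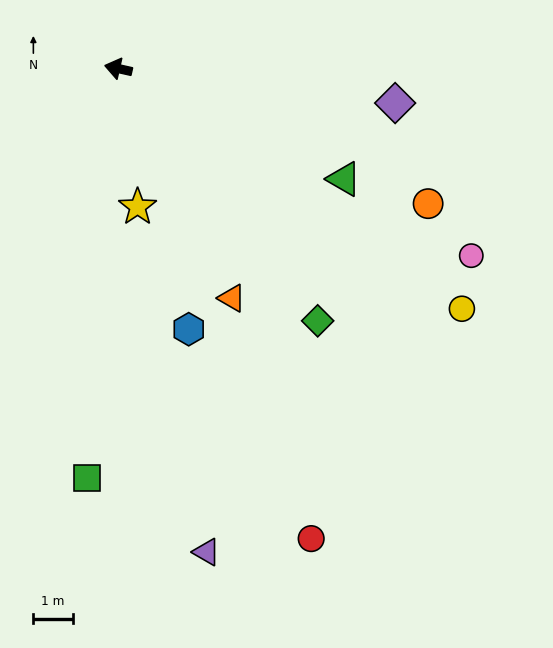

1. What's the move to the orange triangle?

turn left 129°, forward 6.5 m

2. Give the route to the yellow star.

turn left 111°, forward 3.5 m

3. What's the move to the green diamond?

turn left 141°, forward 8.1 m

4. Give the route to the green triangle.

turn left 167°, forward 6.4 m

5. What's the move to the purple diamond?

turn right 174°, forward 7.1 m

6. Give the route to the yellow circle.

turn left 158°, forward 10.6 m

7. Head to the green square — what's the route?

turn left 98°, forward 10.4 m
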